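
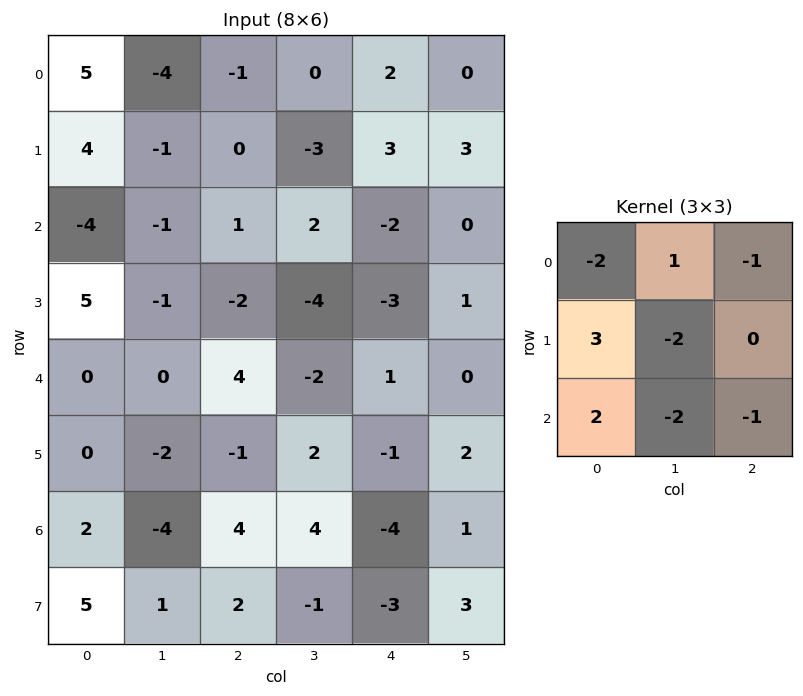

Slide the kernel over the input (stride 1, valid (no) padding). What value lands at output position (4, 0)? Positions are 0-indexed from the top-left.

8

The receptive field on the input at this output position is [0 0 4 / 0 -2 -1 / 2 -4 4]. Elementwise product with the kernel and sum: 0·-2 + 0·1 + 4·-1 + 0·3 + -2·-2 + 2·2 + -4·-2 + 4·-1.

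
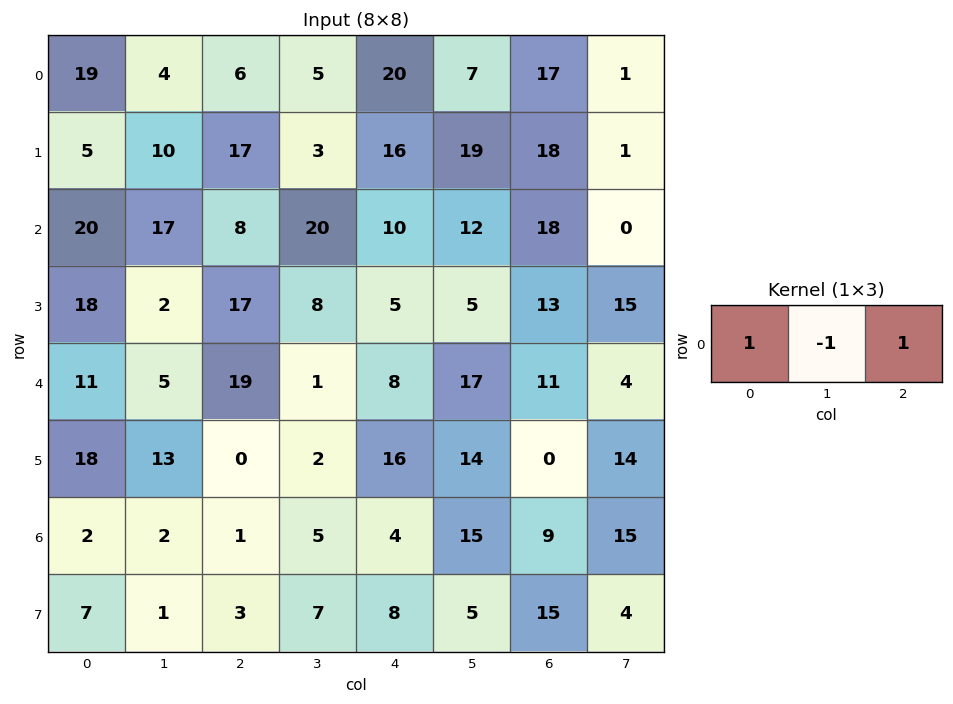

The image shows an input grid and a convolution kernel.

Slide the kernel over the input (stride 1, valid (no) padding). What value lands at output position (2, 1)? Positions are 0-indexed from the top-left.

The receptive field on the input at this output position is [17 8 20]. Elementwise product with the kernel and sum: 17·1 + 8·-1 + 20·1.

29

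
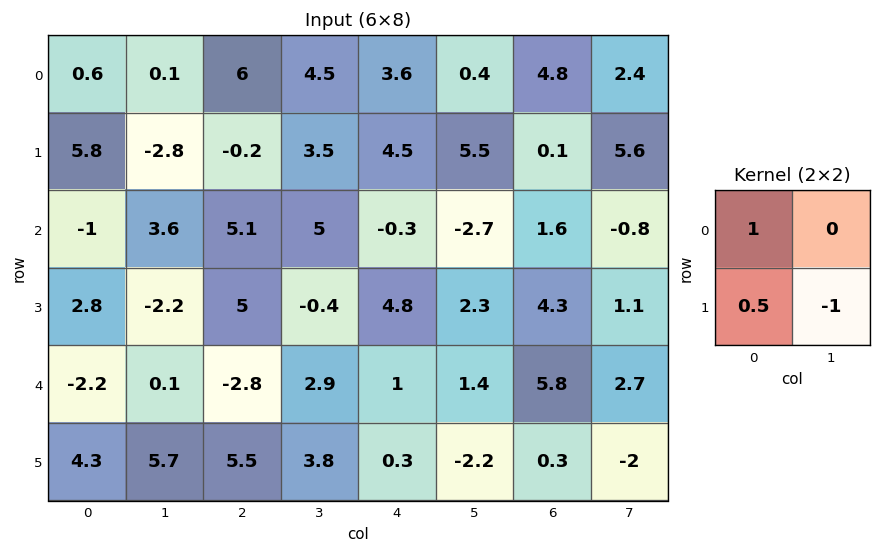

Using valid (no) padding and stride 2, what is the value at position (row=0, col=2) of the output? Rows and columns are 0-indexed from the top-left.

0.35

The receptive field on the input at this output position is [3.6 0.4 / 4.5 5.5]. Elementwise product with the kernel and sum: 3.6·1 + 4.5·0.5 + 5.5·-1.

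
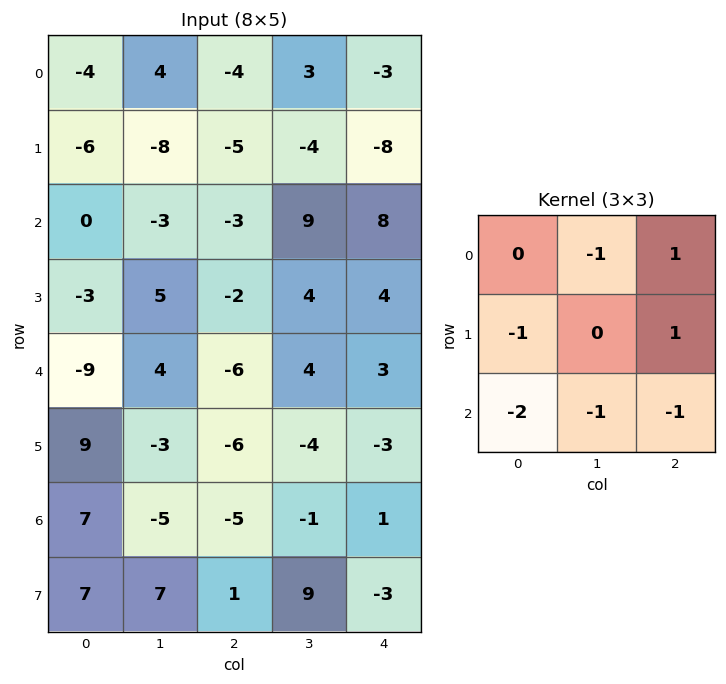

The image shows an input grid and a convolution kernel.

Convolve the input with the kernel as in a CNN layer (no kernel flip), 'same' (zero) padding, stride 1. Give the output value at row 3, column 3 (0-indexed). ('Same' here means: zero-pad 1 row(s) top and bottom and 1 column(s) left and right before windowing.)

The receptive field on the zero-padded input at this output position is [-3 9 8 / -2 4 4 / -6 4 3]. Elementwise product with the kernel and sum: 9·-1 + 8·1 + -2·-1 + 4·1 + -6·-2 + 4·-1 + 3·-1.

10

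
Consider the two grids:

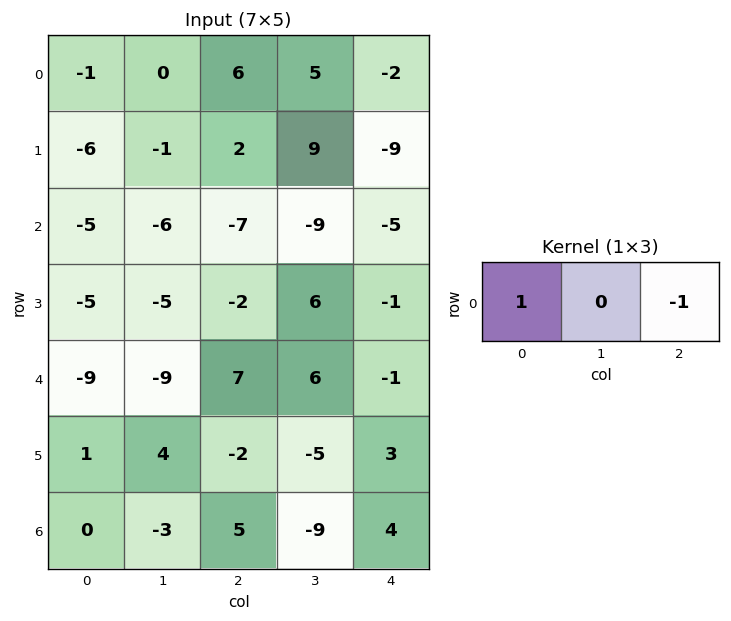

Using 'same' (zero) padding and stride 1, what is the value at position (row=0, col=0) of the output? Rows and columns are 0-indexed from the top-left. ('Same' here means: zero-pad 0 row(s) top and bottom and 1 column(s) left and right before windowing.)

0

The receptive field on the zero-padded input at this output position is [0 -1 0]. Elementwise product with the kernel and sum: 0·1 + 0·-1.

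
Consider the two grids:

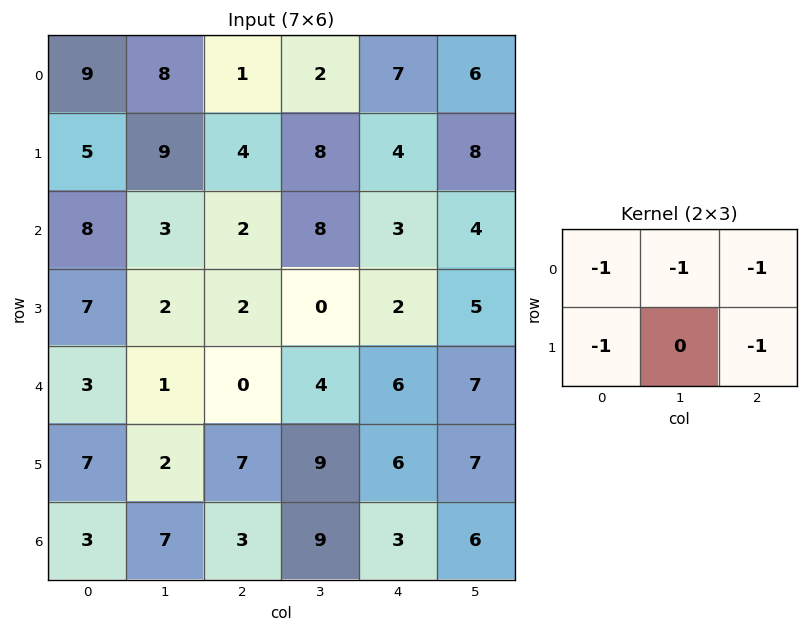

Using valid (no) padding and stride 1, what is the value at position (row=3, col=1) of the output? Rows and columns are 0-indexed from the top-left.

The receptive field on the input at this output position is [2 2 0 / 1 0 4]. Elementwise product with the kernel and sum: 2·-1 + 2·-1 + 0·-1 + 1·-1 + 4·-1.

-9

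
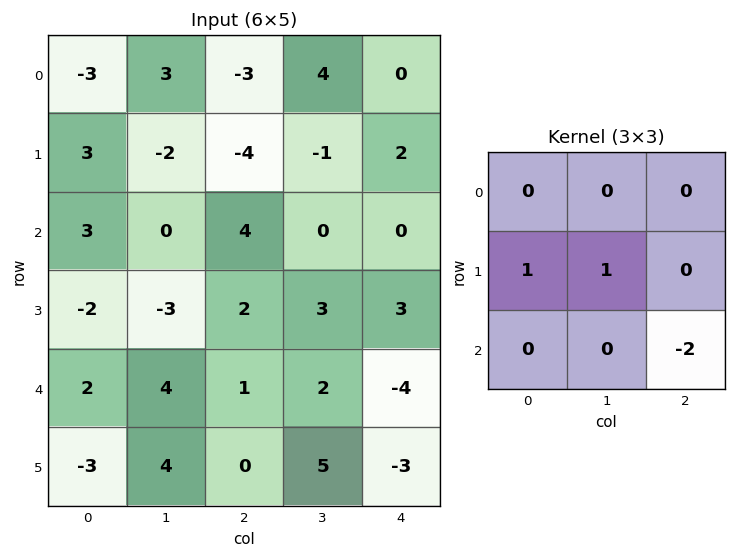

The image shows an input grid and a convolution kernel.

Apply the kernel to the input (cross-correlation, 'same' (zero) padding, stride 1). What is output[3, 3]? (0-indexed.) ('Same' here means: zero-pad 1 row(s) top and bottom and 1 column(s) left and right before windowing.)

The receptive field on the zero-padded input at this output position is [4 0 0 / 2 3 3 / 1 2 -4]. Elementwise product with the kernel and sum: 2·1 + 3·1 + -4·-2.

13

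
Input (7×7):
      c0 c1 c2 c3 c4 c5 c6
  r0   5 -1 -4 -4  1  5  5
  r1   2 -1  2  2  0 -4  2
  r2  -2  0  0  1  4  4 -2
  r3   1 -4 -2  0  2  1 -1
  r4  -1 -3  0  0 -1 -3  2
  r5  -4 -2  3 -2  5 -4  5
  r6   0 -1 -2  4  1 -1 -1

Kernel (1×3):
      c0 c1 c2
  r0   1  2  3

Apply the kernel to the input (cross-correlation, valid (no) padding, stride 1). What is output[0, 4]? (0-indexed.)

The receptive field on the input at this output position is [1 5 5]. Elementwise product with the kernel and sum: 1·1 + 5·2 + 5·3.

26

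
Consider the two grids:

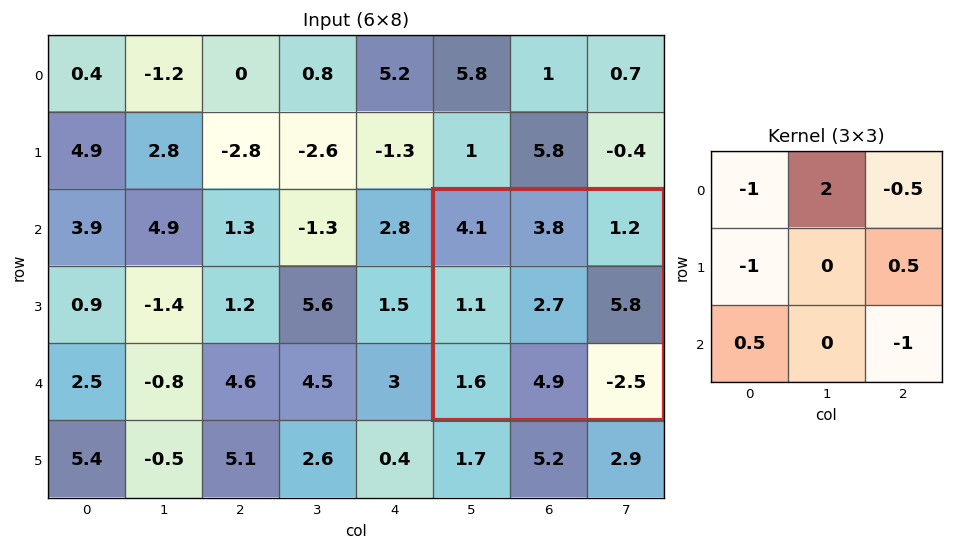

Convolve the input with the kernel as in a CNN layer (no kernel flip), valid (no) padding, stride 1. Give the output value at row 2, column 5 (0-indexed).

The receptive field on the input at this output position is [4.1 3.8 1.2 / 1.1 2.7 5.8 / 1.6 4.9 -2.5]. Elementwise product with the kernel and sum: 4.1·-1 + 3.8·2 + 1.2·-0.5 + 1.1·-1 + 5.8·0.5 + 1.6·0.5 + -2.5·-1.

8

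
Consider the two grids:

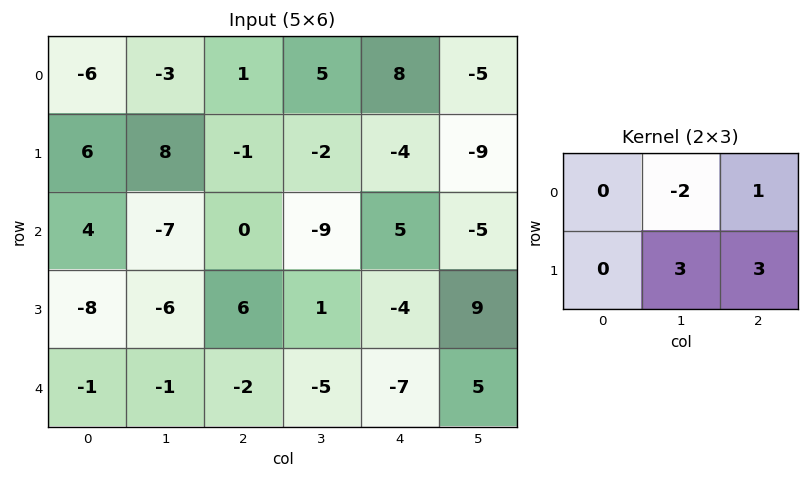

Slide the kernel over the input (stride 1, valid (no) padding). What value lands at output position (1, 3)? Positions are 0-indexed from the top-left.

-1

The receptive field on the input at this output position is [-2 -4 -9 / -9 5 -5]. Elementwise product with the kernel and sum: -4·-2 + -9·1 + 5·3 + -5·3.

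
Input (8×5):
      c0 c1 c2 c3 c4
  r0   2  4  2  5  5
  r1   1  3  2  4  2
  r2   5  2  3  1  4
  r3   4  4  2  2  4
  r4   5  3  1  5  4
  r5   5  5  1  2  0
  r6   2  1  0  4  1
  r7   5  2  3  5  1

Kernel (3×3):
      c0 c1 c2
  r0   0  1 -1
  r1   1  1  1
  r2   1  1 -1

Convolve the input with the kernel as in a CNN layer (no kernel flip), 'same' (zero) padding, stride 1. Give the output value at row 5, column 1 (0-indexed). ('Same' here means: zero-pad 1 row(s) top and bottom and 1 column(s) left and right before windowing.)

16

The receptive field on the zero-padded input at this output position is [5 3 1 / 5 5 1 / 2 1 0]. Elementwise product with the kernel and sum: 3·1 + 1·-1 + 5·1 + 5·1 + 1·1 + 2·1 + 1·1 + 0·-1.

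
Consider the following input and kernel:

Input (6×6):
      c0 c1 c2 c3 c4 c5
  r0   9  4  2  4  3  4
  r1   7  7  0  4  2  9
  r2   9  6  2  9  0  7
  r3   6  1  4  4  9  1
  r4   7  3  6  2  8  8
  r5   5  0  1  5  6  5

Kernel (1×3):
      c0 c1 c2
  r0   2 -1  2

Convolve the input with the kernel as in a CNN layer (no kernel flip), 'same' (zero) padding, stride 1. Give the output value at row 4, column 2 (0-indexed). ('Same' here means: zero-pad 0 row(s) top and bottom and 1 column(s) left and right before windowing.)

4

The receptive field on the zero-padded input at this output position is [3 6 2]. Elementwise product with the kernel and sum: 3·2 + 6·-1 + 2·2.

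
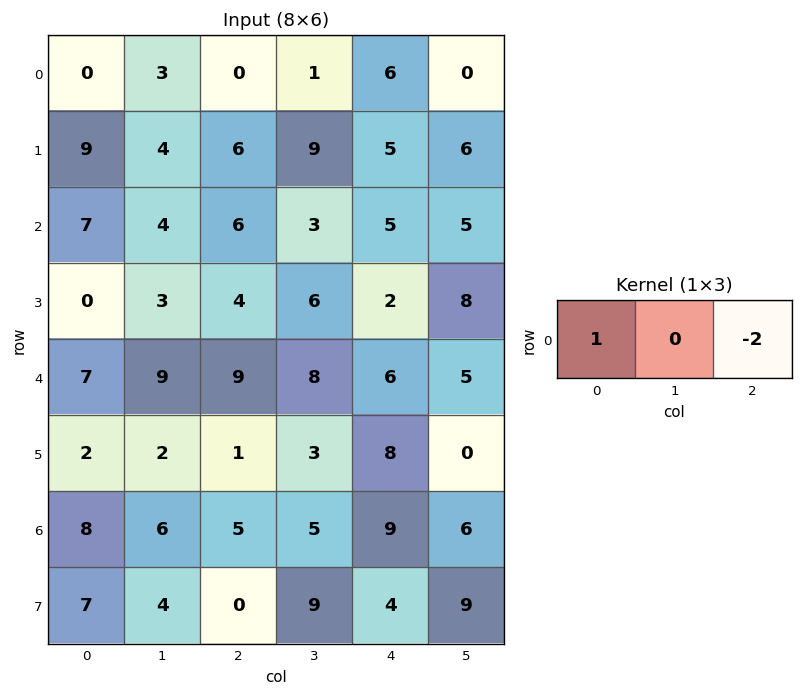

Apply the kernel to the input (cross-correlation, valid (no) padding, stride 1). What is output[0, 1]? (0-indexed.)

1

The receptive field on the input at this output position is [3 0 1]. Elementwise product with the kernel and sum: 3·1 + 1·-2.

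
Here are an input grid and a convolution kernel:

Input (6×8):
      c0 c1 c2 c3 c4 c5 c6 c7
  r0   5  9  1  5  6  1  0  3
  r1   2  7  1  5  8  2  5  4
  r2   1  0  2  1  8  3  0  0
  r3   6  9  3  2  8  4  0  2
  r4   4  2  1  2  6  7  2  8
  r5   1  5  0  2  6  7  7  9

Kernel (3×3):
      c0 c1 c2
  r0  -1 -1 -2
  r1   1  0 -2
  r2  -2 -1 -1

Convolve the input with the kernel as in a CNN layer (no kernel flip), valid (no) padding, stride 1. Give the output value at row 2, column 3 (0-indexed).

-38

The receptive field on the input at this output position is [1 8 3 / 2 8 4 / 2 6 7]. Elementwise product with the kernel and sum: 1·-1 + 8·-1 + 3·-2 + 2·1 + 4·-2 + 2·-2 + 6·-1 + 7·-1.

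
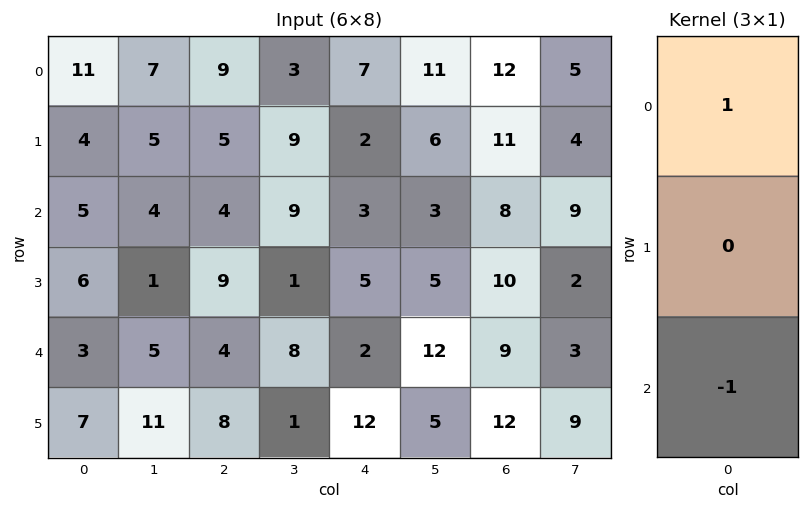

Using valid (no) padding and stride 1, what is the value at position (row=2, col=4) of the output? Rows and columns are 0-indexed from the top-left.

1

The receptive field on the input at this output position is [3 / 5 / 2]. Elementwise product with the kernel and sum: 3·1 + 2·-1.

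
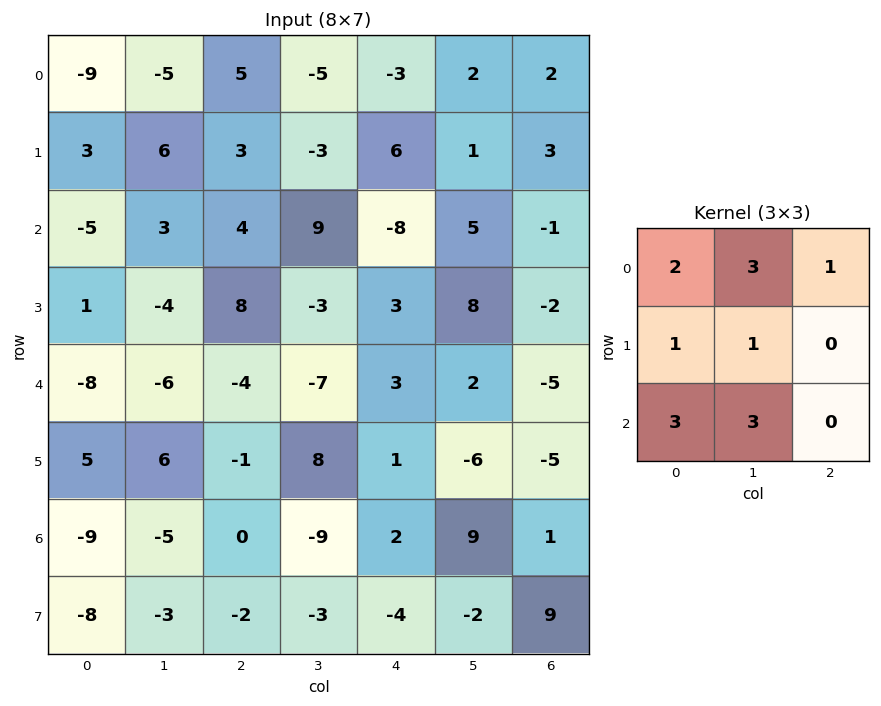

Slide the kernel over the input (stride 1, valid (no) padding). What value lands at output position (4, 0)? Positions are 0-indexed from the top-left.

-69

The receptive field on the input at this output position is [-8 -6 -4 / 5 6 -1 / -9 -5 0]. Elementwise product with the kernel and sum: -8·2 + -6·3 + -4·1 + 5·1 + 6·1 + -9·3 + -5·3.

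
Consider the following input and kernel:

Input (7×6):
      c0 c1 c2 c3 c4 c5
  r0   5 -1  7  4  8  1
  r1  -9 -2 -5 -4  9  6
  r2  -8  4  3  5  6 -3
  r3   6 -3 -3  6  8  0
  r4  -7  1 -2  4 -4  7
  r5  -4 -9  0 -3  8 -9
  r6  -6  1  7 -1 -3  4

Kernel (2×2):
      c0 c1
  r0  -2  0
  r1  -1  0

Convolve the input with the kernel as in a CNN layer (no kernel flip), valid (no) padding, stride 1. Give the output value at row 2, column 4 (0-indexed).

The receptive field on the input at this output position is [6 -3 / 8 0]. Elementwise product with the kernel and sum: 6·-2 + 8·-1.

-20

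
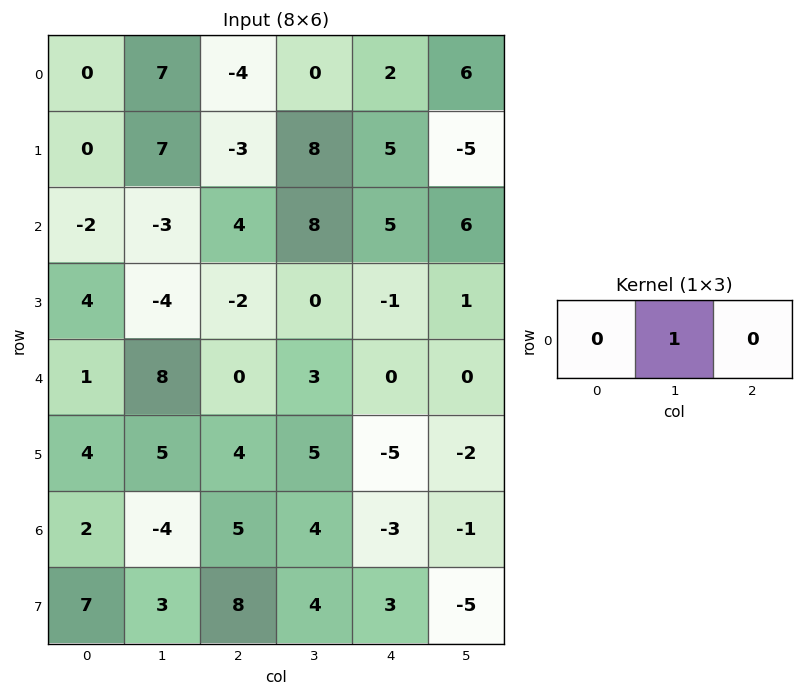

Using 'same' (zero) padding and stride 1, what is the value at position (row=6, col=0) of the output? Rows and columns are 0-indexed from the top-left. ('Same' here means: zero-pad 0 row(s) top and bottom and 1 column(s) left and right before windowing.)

2

The receptive field on the zero-padded input at this output position is [0 2 -4]. Elementwise product with the kernel and sum: 2·1.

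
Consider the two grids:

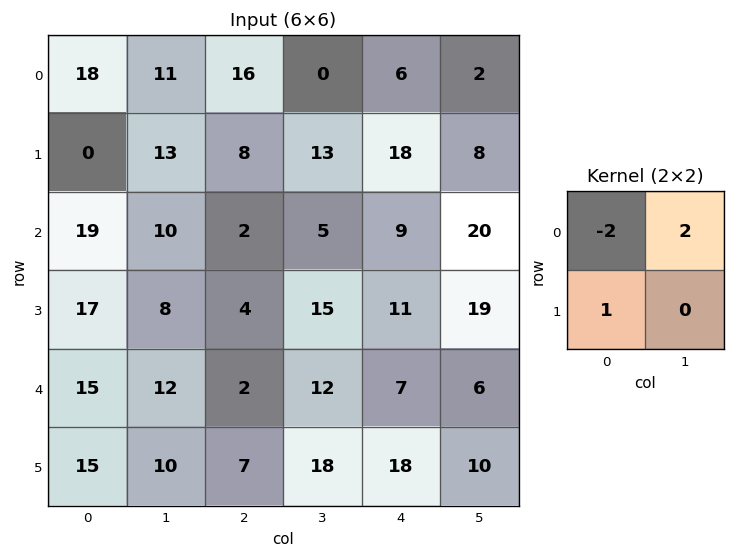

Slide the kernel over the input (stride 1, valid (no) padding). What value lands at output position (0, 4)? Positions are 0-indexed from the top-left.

10

The receptive field on the input at this output position is [6 2 / 18 8]. Elementwise product with the kernel and sum: 6·-2 + 2·2 + 18·1.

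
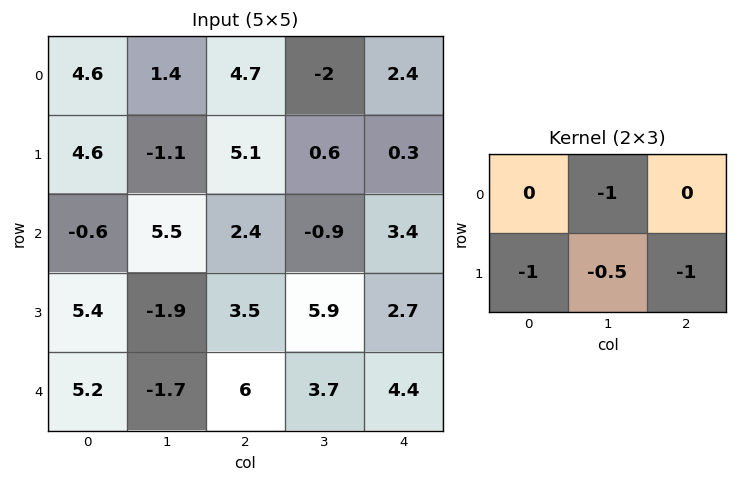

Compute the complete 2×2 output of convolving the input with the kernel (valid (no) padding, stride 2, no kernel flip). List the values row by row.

-10.55 -3.7
-13.45 -8.25

Output[0,0]: The receptive field on the input at this output position is [4.6 1.4 4.7 / 4.6 -1.1 5.1]. Elementwise product with the kernel and sum: 1.4·-1 + 4.6·-1 + -1.1·-0.5 + 5.1·-1.
Output[0,1]: The receptive field on the input at this output position is [4.7 -2 2.4 / 5.1 0.6 0.3]. Elementwise product with the kernel and sum: -2·-1 + 5.1·-1 + 0.6·-0.5 + 0.3·-1.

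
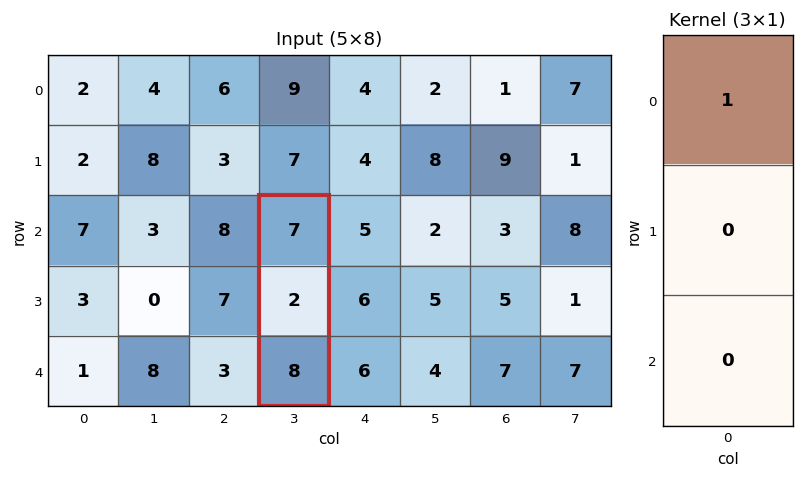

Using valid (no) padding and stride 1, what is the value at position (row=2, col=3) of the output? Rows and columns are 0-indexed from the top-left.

7

The receptive field on the input at this output position is [7 / 2 / 8]. Elementwise product with the kernel and sum: 7·1.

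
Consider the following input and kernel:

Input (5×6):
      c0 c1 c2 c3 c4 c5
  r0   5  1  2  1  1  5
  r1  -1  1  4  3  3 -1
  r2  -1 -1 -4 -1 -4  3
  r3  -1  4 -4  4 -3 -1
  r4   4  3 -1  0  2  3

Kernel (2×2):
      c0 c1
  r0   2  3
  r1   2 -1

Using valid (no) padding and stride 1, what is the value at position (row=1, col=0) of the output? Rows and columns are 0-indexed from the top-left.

The receptive field on the input at this output position is [-1 1 / -1 -1]. Elementwise product with the kernel and sum: -1·2 + 1·3 + -1·2 + -1·-1.

0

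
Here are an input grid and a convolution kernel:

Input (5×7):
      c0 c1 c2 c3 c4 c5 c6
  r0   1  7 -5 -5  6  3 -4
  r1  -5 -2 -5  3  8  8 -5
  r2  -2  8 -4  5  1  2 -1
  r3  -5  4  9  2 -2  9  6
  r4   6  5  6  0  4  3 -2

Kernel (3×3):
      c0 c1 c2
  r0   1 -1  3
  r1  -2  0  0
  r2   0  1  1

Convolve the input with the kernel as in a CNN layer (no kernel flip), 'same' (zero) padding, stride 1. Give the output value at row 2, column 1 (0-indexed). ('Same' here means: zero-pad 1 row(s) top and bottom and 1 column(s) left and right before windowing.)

The receptive field on the zero-padded input at this output position is [-5 -2 -5 / -2 8 -4 / -5 4 9]. Elementwise product with the kernel and sum: -5·1 + -2·-1 + -5·3 + -2·-2 + 4·1 + 9·1.

-1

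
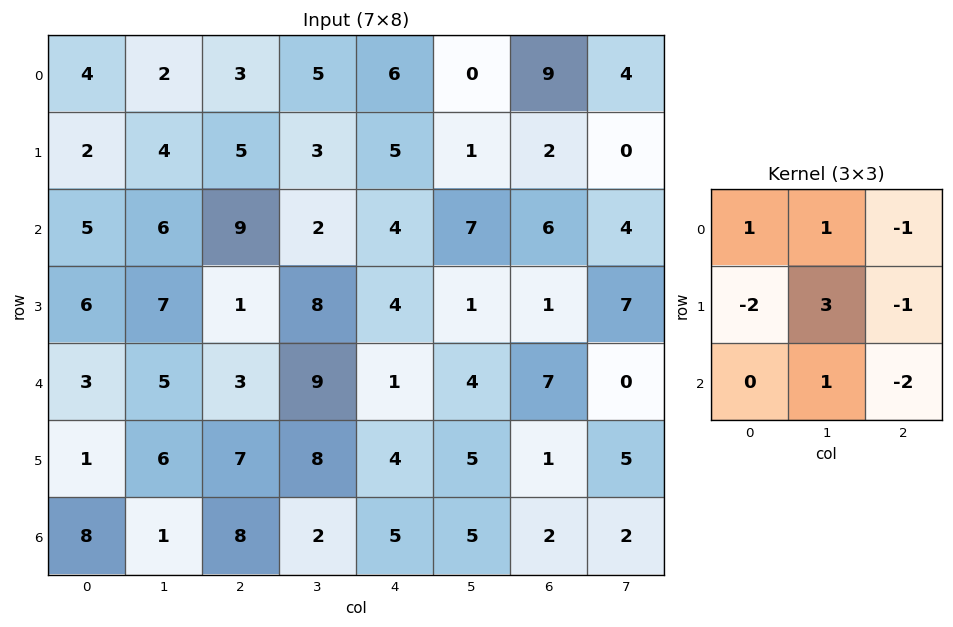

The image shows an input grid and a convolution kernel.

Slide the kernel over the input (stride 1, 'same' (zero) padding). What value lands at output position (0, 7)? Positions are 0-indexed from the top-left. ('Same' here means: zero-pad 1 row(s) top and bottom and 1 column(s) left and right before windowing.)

-6

The receptive field on the zero-padded input at this output position is [0 0 0 / 9 4 0 / 2 0 0]. Elementwise product with the kernel and sum: 0·1 + 0·1 + 0·-1 + 9·-2 + 4·3 + 0·-1 + 0·1 + 0·-2.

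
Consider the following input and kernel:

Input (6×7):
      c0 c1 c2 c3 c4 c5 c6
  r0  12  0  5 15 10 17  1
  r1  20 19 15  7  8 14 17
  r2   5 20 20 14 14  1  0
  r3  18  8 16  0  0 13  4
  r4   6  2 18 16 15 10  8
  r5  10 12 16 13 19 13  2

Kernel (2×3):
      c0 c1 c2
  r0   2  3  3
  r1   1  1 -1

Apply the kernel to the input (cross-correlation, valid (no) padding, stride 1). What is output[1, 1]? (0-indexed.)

The receptive field on the input at this output position is [19 15 7 / 20 20 14]. Elementwise product with the kernel and sum: 19·2 + 15·3 + 7·3 + 20·1 + 20·1 + 14·-1.

130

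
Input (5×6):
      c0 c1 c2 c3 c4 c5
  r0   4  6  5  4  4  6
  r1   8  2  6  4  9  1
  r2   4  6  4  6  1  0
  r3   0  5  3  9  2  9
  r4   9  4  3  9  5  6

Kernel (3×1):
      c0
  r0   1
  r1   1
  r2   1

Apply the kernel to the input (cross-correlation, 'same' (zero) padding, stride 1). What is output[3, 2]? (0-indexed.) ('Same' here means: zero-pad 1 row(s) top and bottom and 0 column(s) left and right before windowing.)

10

The receptive field on the zero-padded input at this output position is [4 / 3 / 3]. Elementwise product with the kernel and sum: 4·1 + 3·1 + 3·1.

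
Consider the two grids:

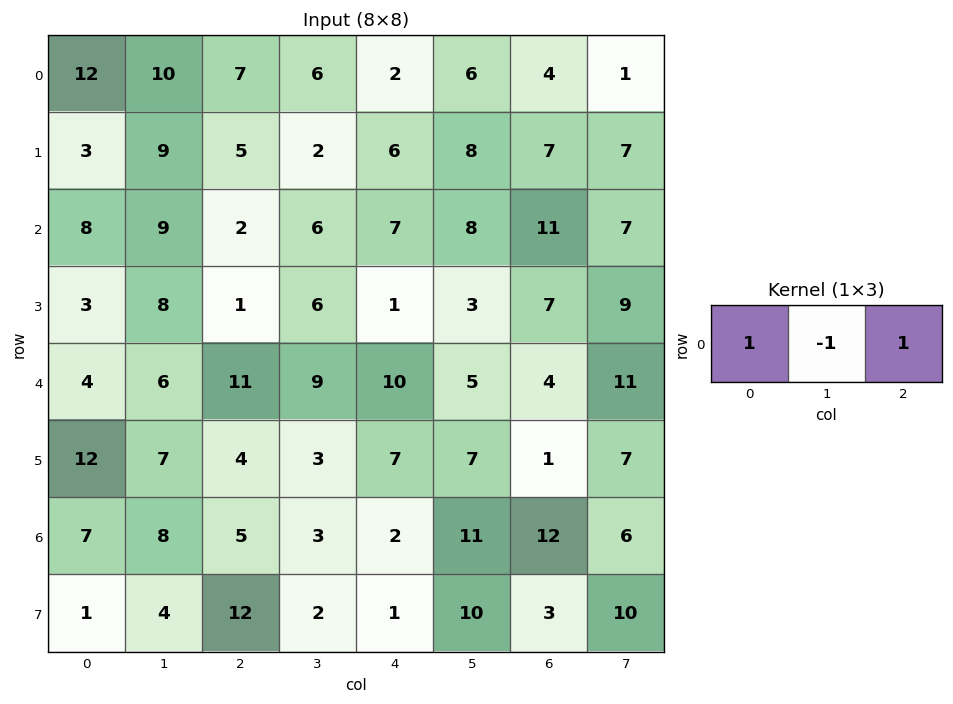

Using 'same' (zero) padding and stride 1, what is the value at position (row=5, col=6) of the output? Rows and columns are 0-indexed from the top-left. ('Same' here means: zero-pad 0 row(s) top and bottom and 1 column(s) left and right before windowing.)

The receptive field on the zero-padded input at this output position is [7 1 7]. Elementwise product with the kernel and sum: 7·1 + 1·-1 + 7·1.

13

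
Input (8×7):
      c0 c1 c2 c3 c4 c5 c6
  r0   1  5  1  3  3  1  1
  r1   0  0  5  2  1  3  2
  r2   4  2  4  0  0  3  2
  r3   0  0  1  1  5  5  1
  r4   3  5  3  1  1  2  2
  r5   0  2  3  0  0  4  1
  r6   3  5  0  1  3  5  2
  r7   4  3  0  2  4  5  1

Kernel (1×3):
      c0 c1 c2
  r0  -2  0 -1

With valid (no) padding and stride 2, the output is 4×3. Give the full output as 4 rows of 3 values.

-3 -5 -7
-12 -8 -2
-9 -7 -4
-6 -3 -8

Output[0,0]: The receptive field on the input at this output position is [1 5 1]. Elementwise product with the kernel and sum: 1·-2 + 1·-1.
Output[0,1]: The receptive field on the input at this output position is [1 3 3]. Elementwise product with the kernel and sum: 1·-2 + 3·-1.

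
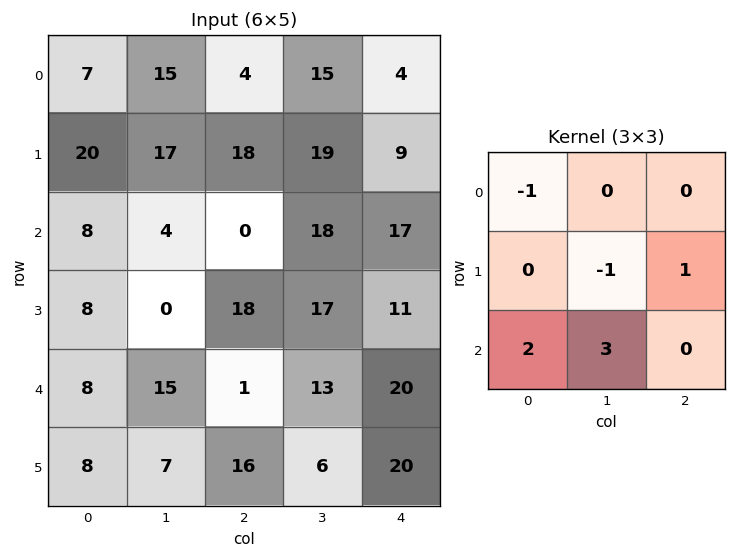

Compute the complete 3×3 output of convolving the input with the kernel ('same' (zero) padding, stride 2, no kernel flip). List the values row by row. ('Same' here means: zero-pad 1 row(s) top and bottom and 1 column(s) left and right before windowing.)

68 99 61
20 55 31
31 74 35

Output[0,0]: The receptive field on the zero-padded input at this output position is [0 0 0 / 0 7 15 / 0 20 17]. Elementwise product with the kernel and sum: 0·-1 + 7·-1 + 15·1 + 0·2 + 20·3.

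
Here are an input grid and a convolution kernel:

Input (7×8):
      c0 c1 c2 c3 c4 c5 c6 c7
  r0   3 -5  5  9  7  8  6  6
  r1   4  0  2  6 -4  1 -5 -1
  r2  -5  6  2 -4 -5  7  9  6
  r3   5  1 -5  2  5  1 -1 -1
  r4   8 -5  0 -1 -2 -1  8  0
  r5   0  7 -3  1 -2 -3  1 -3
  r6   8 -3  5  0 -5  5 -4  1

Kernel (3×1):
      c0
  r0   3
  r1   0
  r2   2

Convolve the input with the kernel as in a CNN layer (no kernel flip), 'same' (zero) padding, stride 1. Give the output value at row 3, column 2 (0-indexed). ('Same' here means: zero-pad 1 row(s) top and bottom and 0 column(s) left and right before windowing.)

The receptive field on the zero-padded input at this output position is [2 / -5 / 0]. Elementwise product with the kernel and sum: 2·3 + 0·2.

6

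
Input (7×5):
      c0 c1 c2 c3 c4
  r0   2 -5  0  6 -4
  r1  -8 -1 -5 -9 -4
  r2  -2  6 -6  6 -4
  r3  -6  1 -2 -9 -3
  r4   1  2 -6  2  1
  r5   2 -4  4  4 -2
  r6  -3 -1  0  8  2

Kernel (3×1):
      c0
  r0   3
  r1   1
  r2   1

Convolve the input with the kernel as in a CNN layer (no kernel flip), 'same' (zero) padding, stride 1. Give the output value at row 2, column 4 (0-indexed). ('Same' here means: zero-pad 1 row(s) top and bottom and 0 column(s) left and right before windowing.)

-19

The receptive field on the zero-padded input at this output position is [-4 / -4 / -3]. Elementwise product with the kernel and sum: -4·3 + -4·1 + -3·1.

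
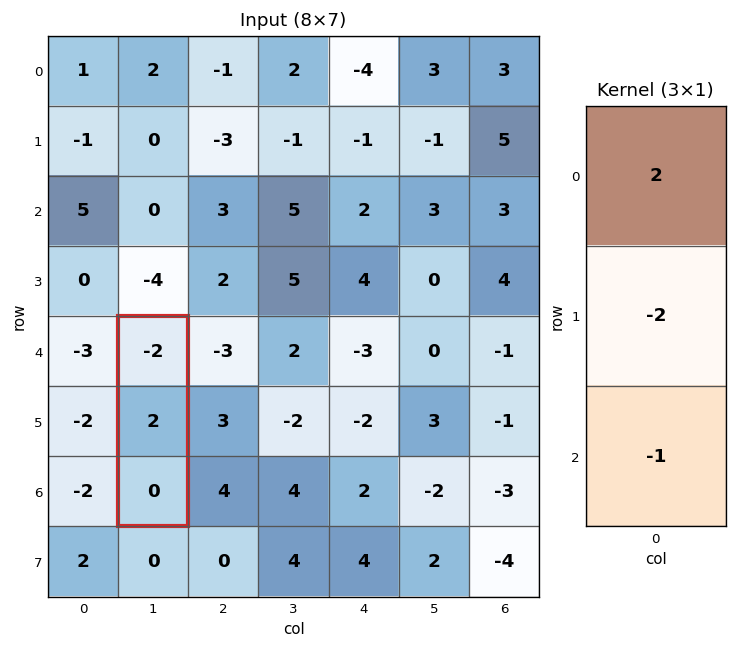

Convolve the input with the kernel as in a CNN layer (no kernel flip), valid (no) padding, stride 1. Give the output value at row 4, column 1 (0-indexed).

The receptive field on the input at this output position is [-2 / 2 / 0]. Elementwise product with the kernel and sum: -2·2 + 2·-2 + 0·-1.

-8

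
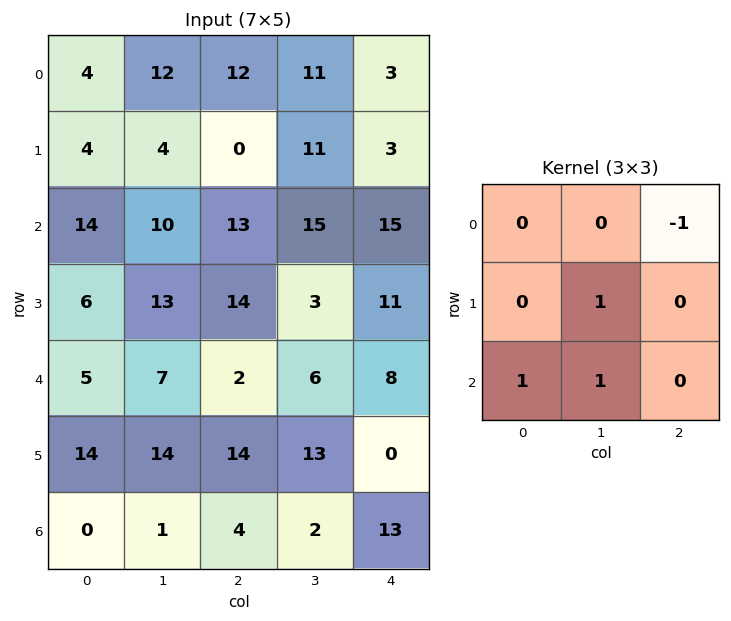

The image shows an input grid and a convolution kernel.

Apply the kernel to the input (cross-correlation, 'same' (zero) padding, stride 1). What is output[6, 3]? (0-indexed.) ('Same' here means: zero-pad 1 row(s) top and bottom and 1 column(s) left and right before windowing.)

The receptive field on the zero-padded input at this output position is [14 13 0 / 4 2 13 / 0 0 0]. Elementwise product with the kernel and sum: 0·-1 + 2·1 + 0·1 + 0·1.

2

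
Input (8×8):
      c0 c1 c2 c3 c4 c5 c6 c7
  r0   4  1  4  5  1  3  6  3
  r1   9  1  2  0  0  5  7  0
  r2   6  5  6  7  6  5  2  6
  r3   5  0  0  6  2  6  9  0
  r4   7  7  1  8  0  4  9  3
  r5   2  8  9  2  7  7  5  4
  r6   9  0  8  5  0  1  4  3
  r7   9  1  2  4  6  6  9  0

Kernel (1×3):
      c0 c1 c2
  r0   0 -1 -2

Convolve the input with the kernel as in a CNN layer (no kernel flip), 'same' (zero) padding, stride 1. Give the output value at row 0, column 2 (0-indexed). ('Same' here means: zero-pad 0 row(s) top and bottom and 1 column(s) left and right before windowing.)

The receptive field on the zero-padded input at this output position is [1 4 5]. Elementwise product with the kernel and sum: 4·-1 + 5·-2.

-14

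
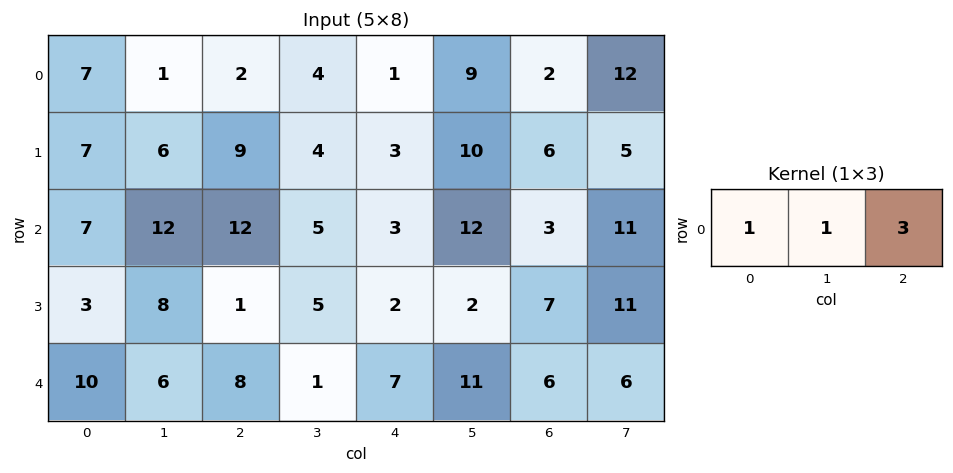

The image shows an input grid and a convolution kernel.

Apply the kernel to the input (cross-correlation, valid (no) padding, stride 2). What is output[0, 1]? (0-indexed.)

The receptive field on the input at this output position is [2 4 1]. Elementwise product with the kernel and sum: 2·1 + 4·1 + 1·3.

9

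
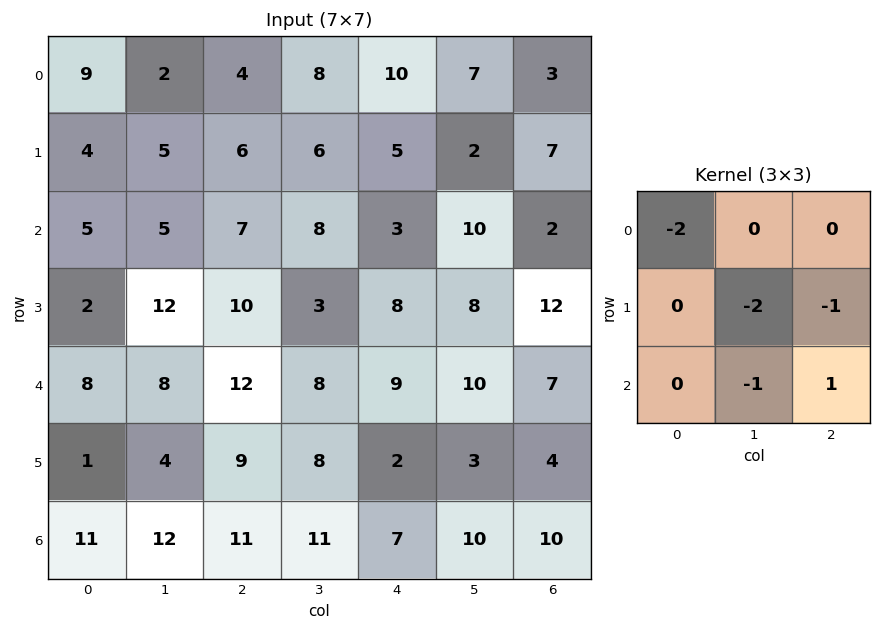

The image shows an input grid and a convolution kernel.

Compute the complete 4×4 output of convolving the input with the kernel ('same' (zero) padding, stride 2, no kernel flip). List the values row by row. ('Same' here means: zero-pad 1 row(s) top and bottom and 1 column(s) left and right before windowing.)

-19 -16 -30 -13
-5 -39 -28 -20
-21 -57 -33 -34
-34 -41 -40 -26

Output[0,0]: The receptive field on the zero-padded input at this output position is [0 0 0 / 0 9 2 / 0 4 5]. Elementwise product with the kernel and sum: 0·-2 + 9·-2 + 2·-1 + 4·-1 + 5·1.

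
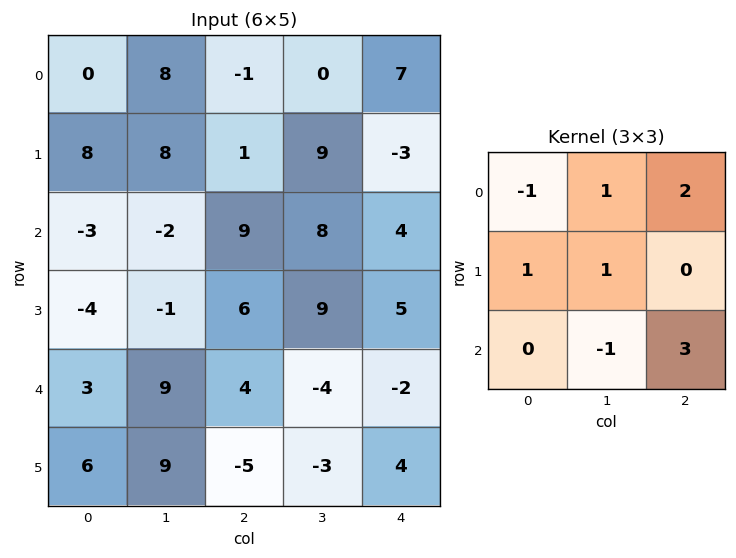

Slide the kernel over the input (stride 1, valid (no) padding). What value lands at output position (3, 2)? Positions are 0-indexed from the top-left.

The receptive field on the input at this output position is [6 9 5 / 4 -4 -2 / -5 -3 4]. Elementwise product with the kernel and sum: 6·-1 + 9·1 + 5·2 + 4·1 + -4·1 + -3·-1 + 4·3.

28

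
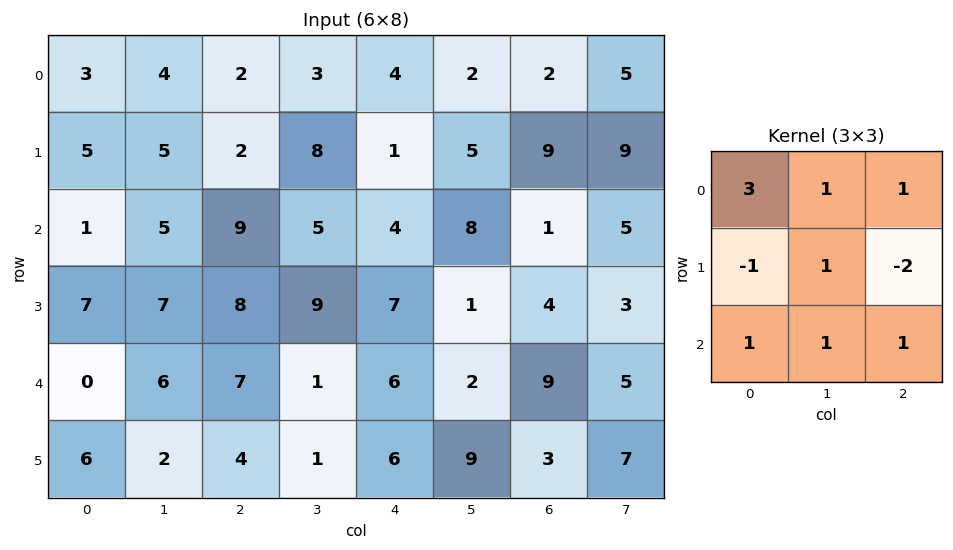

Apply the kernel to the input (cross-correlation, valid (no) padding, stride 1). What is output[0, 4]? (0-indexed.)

15

The receptive field on the input at this output position is [4 2 2 / 1 5 9 / 4 8 1]. Elementwise product with the kernel and sum: 4·3 + 2·1 + 2·1 + 1·-1 + 5·1 + 9·-2 + 4·1 + 8·1 + 1·1.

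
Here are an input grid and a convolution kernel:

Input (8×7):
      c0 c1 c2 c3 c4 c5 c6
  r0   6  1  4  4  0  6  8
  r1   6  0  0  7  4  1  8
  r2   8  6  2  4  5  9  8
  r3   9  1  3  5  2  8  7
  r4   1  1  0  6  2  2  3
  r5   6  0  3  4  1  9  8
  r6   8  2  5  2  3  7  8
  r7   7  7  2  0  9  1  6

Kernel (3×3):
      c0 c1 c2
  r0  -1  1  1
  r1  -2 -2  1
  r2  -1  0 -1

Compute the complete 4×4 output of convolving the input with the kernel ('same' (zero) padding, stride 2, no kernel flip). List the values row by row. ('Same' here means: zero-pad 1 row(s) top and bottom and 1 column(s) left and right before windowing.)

Output[0,0]: The receptive field on the zero-padded input at this output position is [0 0 0 / 0 6 1 / 0 6 0]. Elementwise product with the kernel and sum: 0·-1 + 0·1 + 0·1 + 0·-2 + 6·-2 + 1·1 + 0·-1 + 0·-1.

-11 -13 -10 -29
-5 -11 -24 -35
9 7 -22 -20
-15 -12 2 -32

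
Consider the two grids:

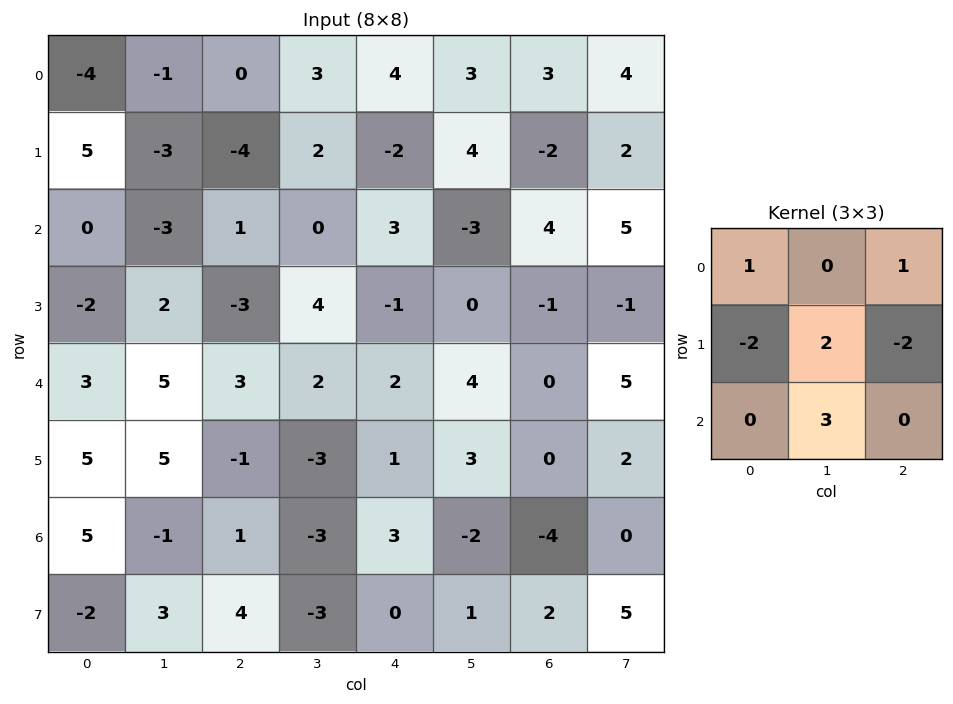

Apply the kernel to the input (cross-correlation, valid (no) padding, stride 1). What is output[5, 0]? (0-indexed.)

The receptive field on the input at this output position is [5 5 -1 / 5 -1 1 / -2 3 4]. Elementwise product with the kernel and sum: 5·1 + -1·1 + 5·-2 + -1·2 + 1·-2 + 3·3.

-1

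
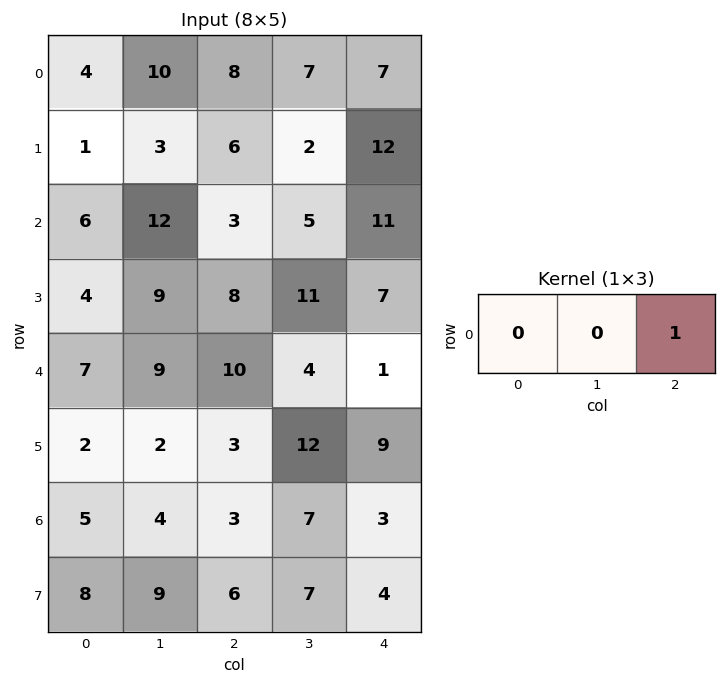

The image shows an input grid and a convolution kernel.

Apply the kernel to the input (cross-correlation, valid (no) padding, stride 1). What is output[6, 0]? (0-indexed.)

3

The receptive field on the input at this output position is [5 4 3]. Elementwise product with the kernel and sum: 3·1.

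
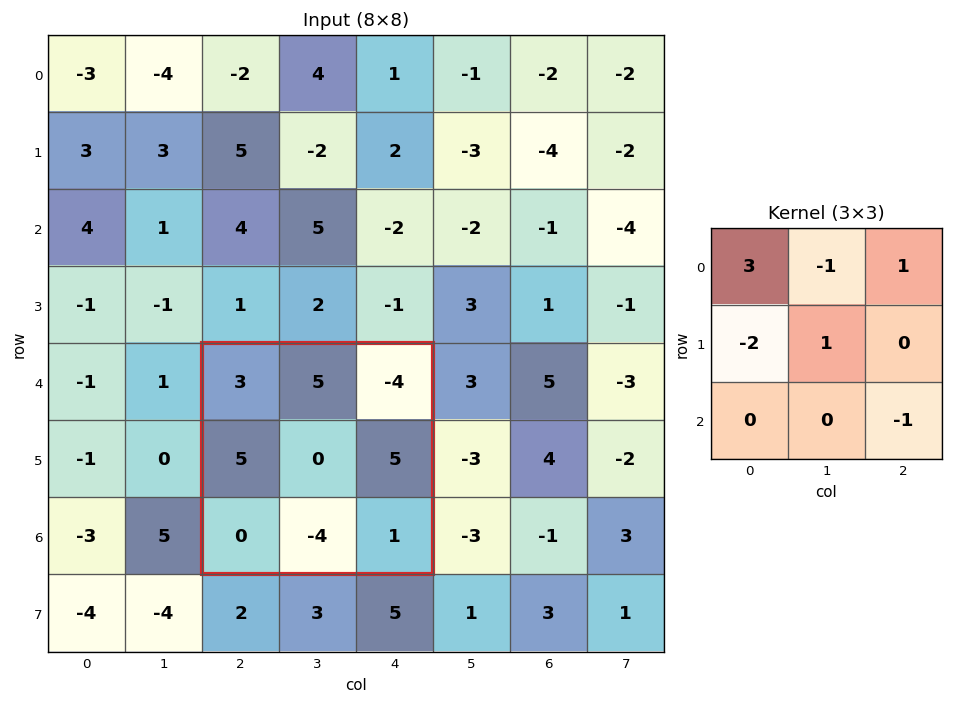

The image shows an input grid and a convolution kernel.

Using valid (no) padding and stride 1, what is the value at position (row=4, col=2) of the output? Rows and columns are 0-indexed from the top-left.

The receptive field on the input at this output position is [3 5 -4 / 5 0 5 / 0 -4 1]. Elementwise product with the kernel and sum: 3·3 + 5·-1 + -4·1 + 5·-2 + 0·1 + 1·-1.

-11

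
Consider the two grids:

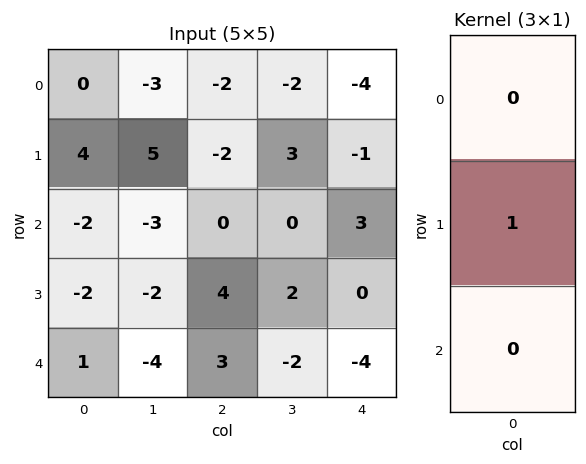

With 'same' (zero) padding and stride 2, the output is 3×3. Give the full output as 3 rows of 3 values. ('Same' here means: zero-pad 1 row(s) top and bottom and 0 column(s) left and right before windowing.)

Output[0,0]: The receptive field on the zero-padded input at this output position is [0 / 0 / 4]. Elementwise product with the kernel and sum: 0·1.

0 -2 -4
-2 0 3
1 3 -4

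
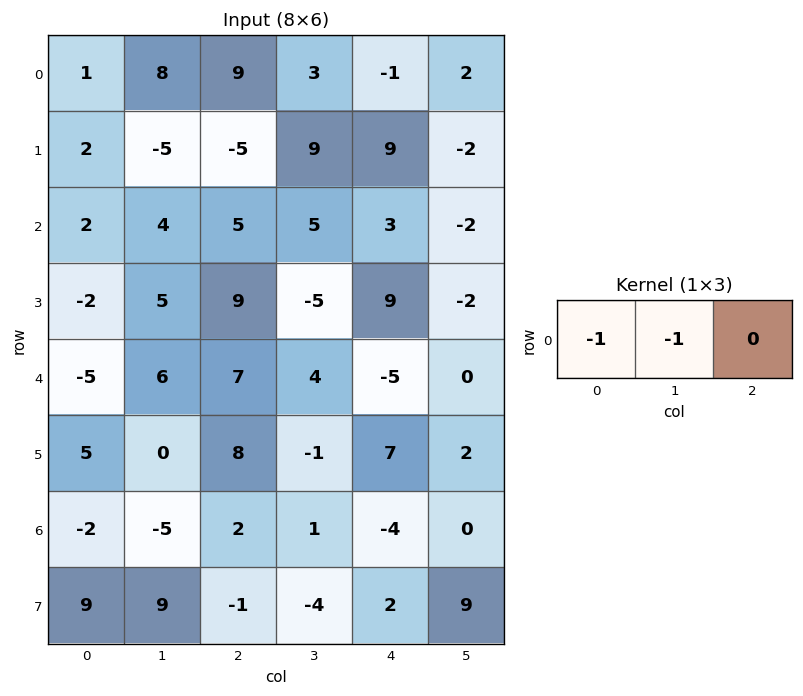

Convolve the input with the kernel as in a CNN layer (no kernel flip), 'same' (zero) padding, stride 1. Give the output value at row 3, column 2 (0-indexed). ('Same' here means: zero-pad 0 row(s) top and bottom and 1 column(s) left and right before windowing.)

-14

The receptive field on the zero-padded input at this output position is [5 9 -5]. Elementwise product with the kernel and sum: 5·-1 + 9·-1.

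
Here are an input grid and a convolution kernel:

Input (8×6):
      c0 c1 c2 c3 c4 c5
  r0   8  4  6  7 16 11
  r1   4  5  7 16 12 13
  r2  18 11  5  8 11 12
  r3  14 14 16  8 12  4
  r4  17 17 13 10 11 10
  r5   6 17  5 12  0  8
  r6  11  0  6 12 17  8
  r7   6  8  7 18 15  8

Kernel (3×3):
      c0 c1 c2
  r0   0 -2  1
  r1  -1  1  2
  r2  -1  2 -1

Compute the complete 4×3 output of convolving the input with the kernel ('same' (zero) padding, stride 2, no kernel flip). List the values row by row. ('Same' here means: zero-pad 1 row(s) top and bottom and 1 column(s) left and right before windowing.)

Output[0,0]: The receptive field on the zero-padded input at this output position is [0 0 0 / 0 8 4 / 0 4 5]. Elementwise product with the kernel and sum: 0·-2 + 0·1 + 0·-1 + 8·1 + 4·2 + 0·-1 + 4·2 + 5·-1.
Output[0,1]: The receptive field on the zero-padded input at this output position is [0 0 0 / 4 6 7 / 5 7 16]. Elementwise product with the kernel and sum: 0·-2 + 0·1 + 4·-1 + 6·1 + 7·2 + 5·-1 + 7·2 + 16·-1.

19 9 26
51 22 28
32 -27 -19
20 20 33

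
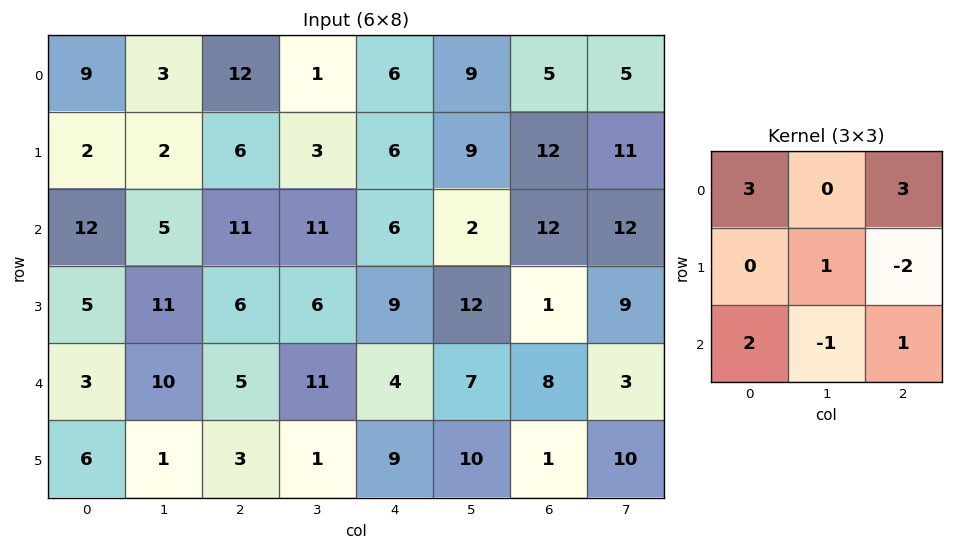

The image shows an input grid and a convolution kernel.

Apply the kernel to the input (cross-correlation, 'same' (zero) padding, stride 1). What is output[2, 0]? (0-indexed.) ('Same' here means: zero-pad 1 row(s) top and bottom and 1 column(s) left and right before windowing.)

The receptive field on the zero-padded input at this output position is [0 2 2 / 0 12 5 / 0 5 11]. Elementwise product with the kernel and sum: 0·3 + 2·3 + 12·1 + 5·-2 + 0·2 + 5·-1 + 11·1.

14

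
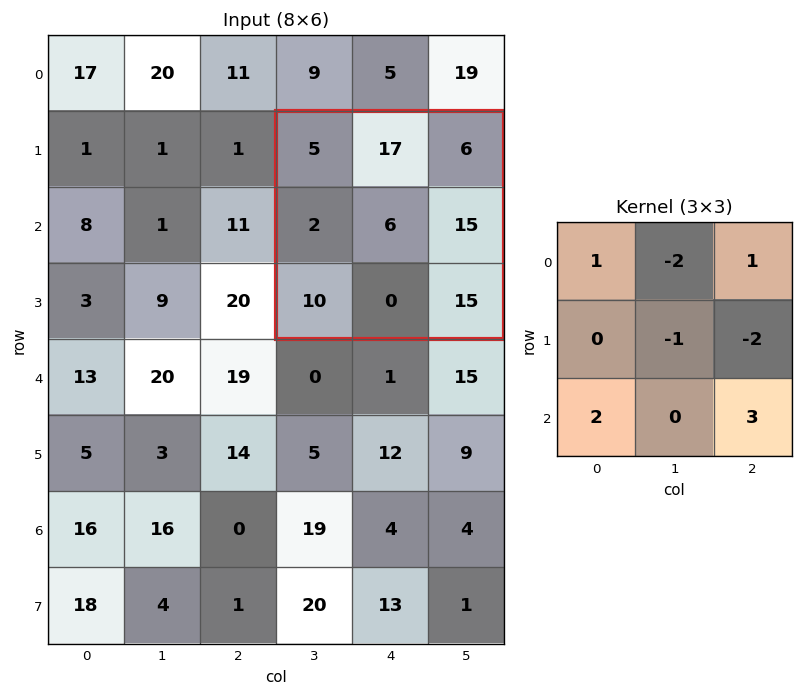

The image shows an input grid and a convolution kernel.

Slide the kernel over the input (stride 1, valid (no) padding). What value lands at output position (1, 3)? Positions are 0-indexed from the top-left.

6

The receptive field on the input at this output position is [5 17 6 / 2 6 15 / 10 0 15]. Elementwise product with the kernel and sum: 5·1 + 17·-2 + 6·1 + 6·-1 + 15·-2 + 10·2 + 15·3.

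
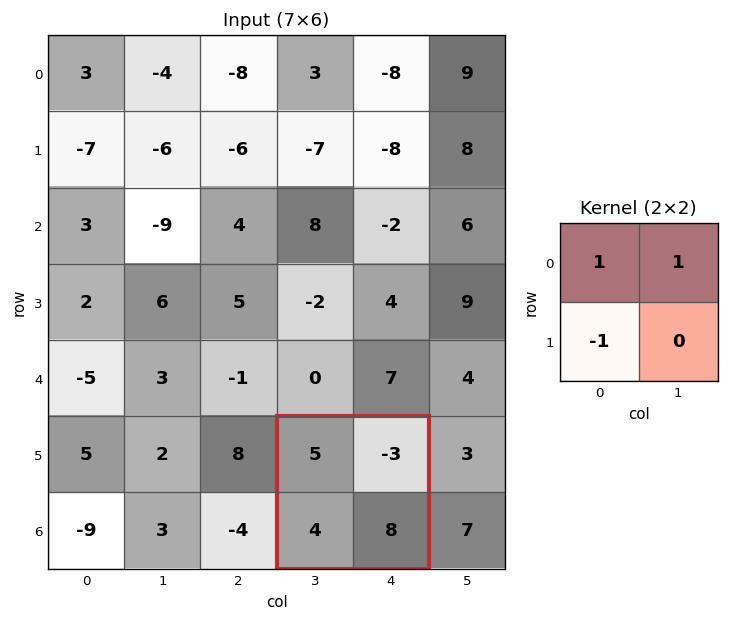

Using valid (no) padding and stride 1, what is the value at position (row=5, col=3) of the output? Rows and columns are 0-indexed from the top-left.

The receptive field on the input at this output position is [5 -3 / 4 8]. Elementwise product with the kernel and sum: 5·1 + -3·1 + 4·-1.

-2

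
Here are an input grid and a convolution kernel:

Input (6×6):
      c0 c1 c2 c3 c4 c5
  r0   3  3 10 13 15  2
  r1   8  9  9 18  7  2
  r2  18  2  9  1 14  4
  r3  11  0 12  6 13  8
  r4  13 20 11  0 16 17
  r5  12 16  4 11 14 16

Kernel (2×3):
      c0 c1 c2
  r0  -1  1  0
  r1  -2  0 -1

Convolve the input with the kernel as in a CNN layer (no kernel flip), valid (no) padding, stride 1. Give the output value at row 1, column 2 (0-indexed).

-23

The receptive field on the input at this output position is [9 18 7 / 9 1 14]. Elementwise product with the kernel and sum: 9·-1 + 18·1 + 9·-2 + 14·-1.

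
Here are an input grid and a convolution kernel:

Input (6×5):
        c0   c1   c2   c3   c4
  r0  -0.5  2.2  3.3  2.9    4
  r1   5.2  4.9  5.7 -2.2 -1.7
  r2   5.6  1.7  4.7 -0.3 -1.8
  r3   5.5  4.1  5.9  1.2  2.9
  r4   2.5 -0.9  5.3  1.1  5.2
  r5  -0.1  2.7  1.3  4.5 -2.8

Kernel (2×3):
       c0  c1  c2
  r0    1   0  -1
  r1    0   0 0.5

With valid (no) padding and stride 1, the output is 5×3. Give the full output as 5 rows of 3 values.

Output[0,0]: The receptive field on the input at this output position is [-0.5 2.2 3.3 / 5.2 4.9 5.7]. Elementwise product with the kernel and sum: -0.5·1 + 3.3·-1 + 5.7·0.5.

-0.95 -1.8 -1.55
1.85 6.95 6.5
3.85 2.6 7.95
2.25 3.45 5.6
-2.15 0.25 -1.3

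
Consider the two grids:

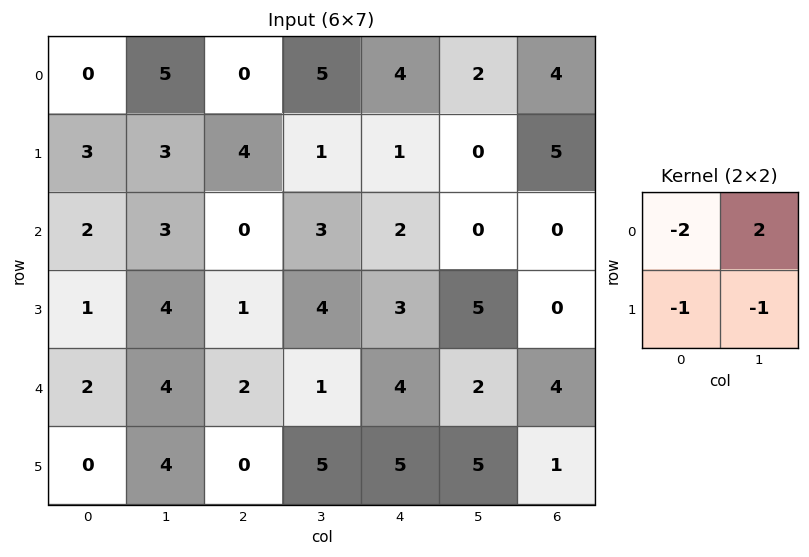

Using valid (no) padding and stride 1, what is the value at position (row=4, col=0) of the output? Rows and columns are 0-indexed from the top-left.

The receptive field on the input at this output position is [2 4 / 0 4]. Elementwise product with the kernel and sum: 2·-2 + 4·2 + 0·-1 + 4·-1.

0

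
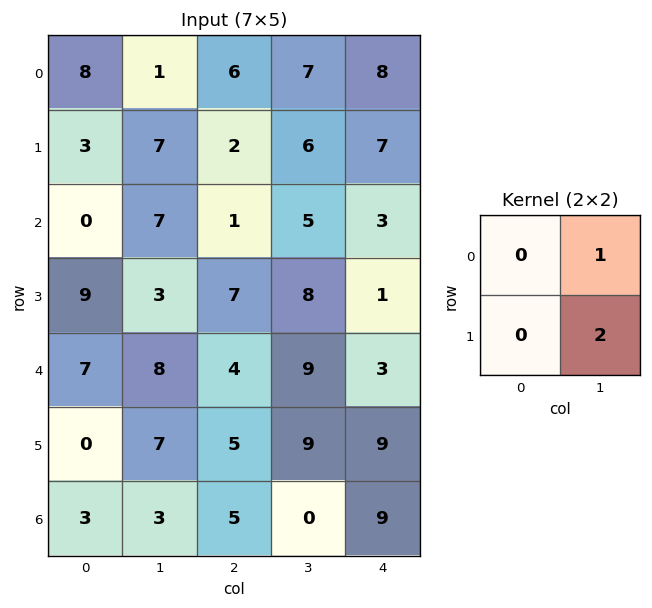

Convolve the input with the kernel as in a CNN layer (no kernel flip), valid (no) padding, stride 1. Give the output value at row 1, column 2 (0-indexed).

16

The receptive field on the input at this output position is [2 6 / 1 5]. Elementwise product with the kernel and sum: 6·1 + 5·2.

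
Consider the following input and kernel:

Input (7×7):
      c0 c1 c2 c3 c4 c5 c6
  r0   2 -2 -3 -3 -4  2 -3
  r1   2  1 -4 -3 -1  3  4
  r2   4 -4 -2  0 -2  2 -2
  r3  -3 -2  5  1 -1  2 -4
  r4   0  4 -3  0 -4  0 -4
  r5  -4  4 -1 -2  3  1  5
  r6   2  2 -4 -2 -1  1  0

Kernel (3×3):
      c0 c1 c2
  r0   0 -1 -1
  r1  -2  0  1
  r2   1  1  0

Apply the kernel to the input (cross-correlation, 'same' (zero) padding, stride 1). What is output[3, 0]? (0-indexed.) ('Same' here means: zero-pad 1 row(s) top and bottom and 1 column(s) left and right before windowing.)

The receptive field on the zero-padded input at this output position is [0 4 -4 / 0 -3 -2 / 0 0 4]. Elementwise product with the kernel and sum: 4·-1 + -4·-1 + 0·-2 + -2·1 + 0·1 + 0·1.

-2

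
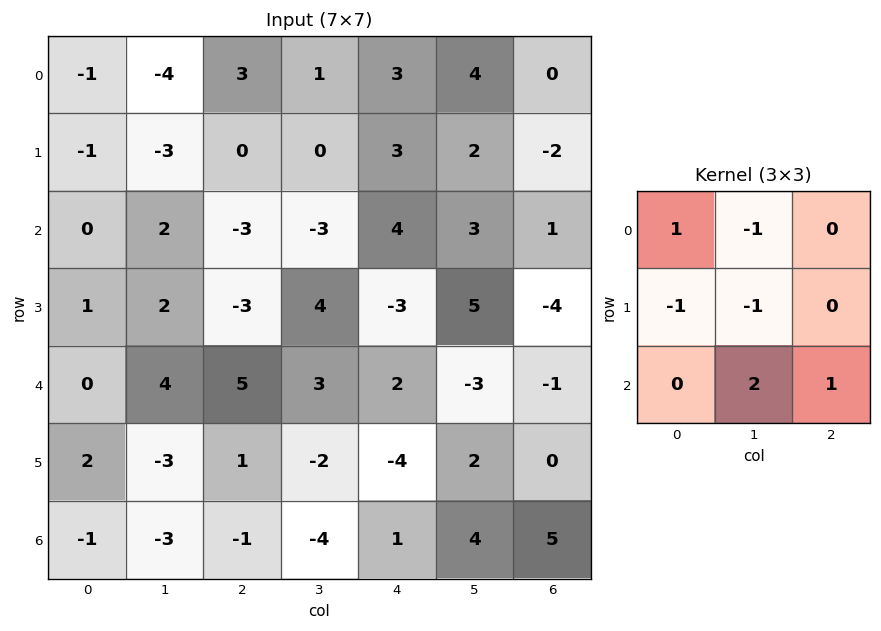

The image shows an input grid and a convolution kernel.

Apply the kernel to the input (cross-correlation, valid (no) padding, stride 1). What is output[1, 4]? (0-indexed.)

The receptive field on the input at this output position is [3 2 -2 / 4 3 1 / -3 5 -4]. Elementwise product with the kernel and sum: 3·1 + 2·-1 + 4·-1 + 3·-1 + 5·2 + -4·1.

0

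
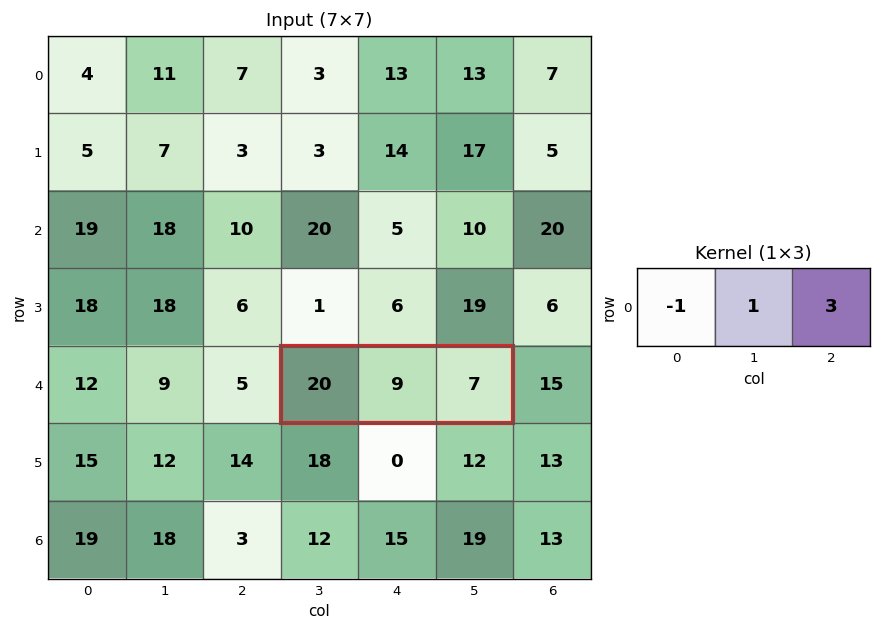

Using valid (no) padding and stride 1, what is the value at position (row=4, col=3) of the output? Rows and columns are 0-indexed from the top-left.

The receptive field on the input at this output position is [20 9 7]. Elementwise product with the kernel and sum: 20·-1 + 9·1 + 7·3.

10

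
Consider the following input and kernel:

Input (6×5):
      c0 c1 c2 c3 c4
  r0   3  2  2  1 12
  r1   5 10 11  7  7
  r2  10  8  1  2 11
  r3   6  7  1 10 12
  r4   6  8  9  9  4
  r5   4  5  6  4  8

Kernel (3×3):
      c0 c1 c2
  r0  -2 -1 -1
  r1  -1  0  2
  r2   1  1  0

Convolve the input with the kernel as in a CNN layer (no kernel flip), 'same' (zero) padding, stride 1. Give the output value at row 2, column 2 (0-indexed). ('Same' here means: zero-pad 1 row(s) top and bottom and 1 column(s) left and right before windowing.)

The receptive field on the zero-padded input at this output position is [10 11 7 / 8 1 2 / 7 1 10]. Elementwise product with the kernel and sum: 10·-2 + 11·-1 + 7·-1 + 8·-1 + 2·2 + 7·1 + 1·1.

-34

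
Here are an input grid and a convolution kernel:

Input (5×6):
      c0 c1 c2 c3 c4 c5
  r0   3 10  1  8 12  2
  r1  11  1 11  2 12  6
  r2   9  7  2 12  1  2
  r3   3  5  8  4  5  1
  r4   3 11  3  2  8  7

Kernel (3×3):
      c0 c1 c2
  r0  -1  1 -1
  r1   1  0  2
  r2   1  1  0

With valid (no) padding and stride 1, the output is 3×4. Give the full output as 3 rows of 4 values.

55 -3 44 29
0 52 -5 29
29 10 32 3

Output[0,0]: The receptive field on the input at this output position is [3 10 1 / 11 1 11 / 9 7 2]. Elementwise product with the kernel and sum: 3·-1 + 10·1 + 1·-1 + 11·1 + 11·2 + 9·1 + 7·1.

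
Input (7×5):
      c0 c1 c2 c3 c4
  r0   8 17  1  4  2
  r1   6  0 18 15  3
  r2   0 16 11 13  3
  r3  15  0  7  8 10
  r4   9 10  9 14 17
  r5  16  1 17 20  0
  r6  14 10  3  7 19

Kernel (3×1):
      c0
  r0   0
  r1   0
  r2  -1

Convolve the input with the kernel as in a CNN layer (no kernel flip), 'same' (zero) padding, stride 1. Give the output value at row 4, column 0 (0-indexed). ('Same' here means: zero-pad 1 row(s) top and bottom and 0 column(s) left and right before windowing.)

-16

The receptive field on the zero-padded input at this output position is [15 / 9 / 16]. Elementwise product with the kernel and sum: 16·-1.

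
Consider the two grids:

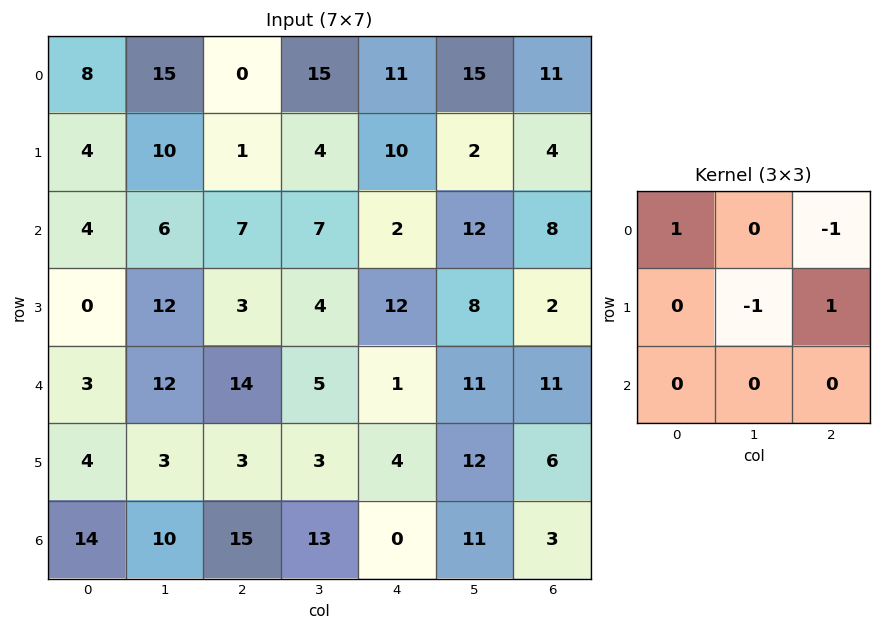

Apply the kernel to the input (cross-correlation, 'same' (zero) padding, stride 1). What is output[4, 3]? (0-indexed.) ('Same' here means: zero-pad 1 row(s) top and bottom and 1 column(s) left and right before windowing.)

The receptive field on the zero-padded input at this output position is [3 4 12 / 14 5 1 / 3 3 4]. Elementwise product with the kernel and sum: 3·1 + 12·-1 + 5·-1 + 1·1.

-13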